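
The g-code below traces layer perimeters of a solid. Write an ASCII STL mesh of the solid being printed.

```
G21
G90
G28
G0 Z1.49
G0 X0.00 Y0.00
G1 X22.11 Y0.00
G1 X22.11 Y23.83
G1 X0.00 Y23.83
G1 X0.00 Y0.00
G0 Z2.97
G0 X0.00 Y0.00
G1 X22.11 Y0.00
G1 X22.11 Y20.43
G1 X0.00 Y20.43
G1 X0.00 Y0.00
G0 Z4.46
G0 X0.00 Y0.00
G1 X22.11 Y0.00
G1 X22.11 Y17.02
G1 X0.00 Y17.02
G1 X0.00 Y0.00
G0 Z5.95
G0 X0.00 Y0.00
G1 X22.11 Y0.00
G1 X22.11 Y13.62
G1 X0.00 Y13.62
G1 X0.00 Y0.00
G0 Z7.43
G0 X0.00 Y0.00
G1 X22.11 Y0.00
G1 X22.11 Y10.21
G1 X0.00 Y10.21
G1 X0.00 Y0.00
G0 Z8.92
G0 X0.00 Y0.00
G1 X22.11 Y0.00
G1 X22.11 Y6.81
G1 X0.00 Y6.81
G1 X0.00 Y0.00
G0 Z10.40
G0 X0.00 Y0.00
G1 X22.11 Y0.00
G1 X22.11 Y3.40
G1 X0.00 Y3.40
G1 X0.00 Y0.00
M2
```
solid part
  facet normal 0.0000 0.0000 -1.0000
    outer loop
      vertex 22.11 27.24 0.00
      vertex 22.11 0.00 0.00
      vertex 0.00 0.00 0.00
    endloop
  endfacet
  facet normal 0.0000 0.0000 -1.0000
    outer loop
      vertex 0.00 27.24 0.00
      vertex 22.11 27.24 0.00
      vertex 0.00 0.00 0.00
    endloop
  endfacet
  facet normal 0.0000 -1.0000 0.0000
    outer loop
      vertex 0.00 0.00 0.00
      vertex 22.11 0.00 0.00
      vertex 22.11 0.00 11.89
    endloop
  endfacet
  facet normal 0.0000 -1.0000 0.0000
    outer loop
      vertex 0.00 0.00 0.00
      vertex 22.11 0.00 11.89
      vertex 0.00 0.00 11.89
    endloop
  endfacet
  facet normal 0.0000 0.4000 0.9165
    outer loop
      vertex 0.00 0.00 11.89
      vertex 22.11 0.00 11.89
      vertex 22.11 27.24 0.00
    endloop
  endfacet
  facet normal 0.0000 0.4000 0.9165
    outer loop
      vertex 0.00 0.00 11.89
      vertex 22.11 27.24 0.00
      vertex 0.00 27.24 0.00
    endloop
  endfacet
  facet normal -1.0000 0.0000 0.0000
    outer loop
      vertex 0.00 0.00 11.89
      vertex 0.00 27.24 0.00
      vertex 0.00 0.00 0.00
    endloop
  endfacet
  facet normal 1.0000 0.0000 0.0000
    outer loop
      vertex 22.11 0.00 0.00
      vertex 22.11 27.24 0.00
      vertex 22.11 0.00 11.89
    endloop
  endfacet
endsolid part

The G0 Z moves step by Δz≈1.49 mm. The G1 loops shrink linearly with z, so the solid tapers from its base footprint up to z≈11.9. Closing with a flat bottom cap and the tapered top and triangulating gives 8 facets — a wedge (ramp): 22.1 × 27.2 mm base, rising to 11.9 mm along the y=0 edge and sloping linearly to z=0 at y=27.2.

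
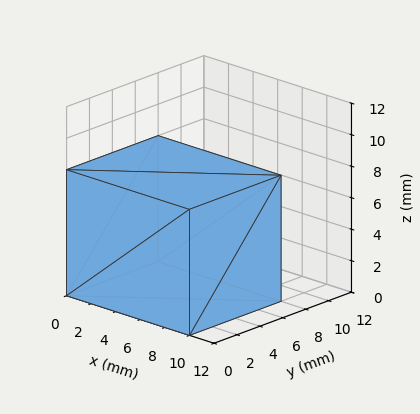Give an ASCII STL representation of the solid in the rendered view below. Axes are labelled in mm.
Reading the render: the shape is a rectangular box, roughly 10 × 8 mm footprint and 8 mm tall (dimensions read to the nearest mm from the axis ticks). For the STL, each face is triangulated and given an outward normal.

solid part
  facet normal 0.0000 0.0000 -1.0000
    outer loop
      vertex 10.0 8.0 0.0
      vertex 10.0 0.0 0.0
      vertex 0.0 0.0 0.0
    endloop
  endfacet
  facet normal 0.0000 0.0000 -1.0000
    outer loop
      vertex 0.0 8.0 0.0
      vertex 10.0 8.0 0.0
      vertex 0.0 0.0 0.0
    endloop
  endfacet
  facet normal 0.0000 0.0000 1.0000
    outer loop
      vertex 0.0 0.0 8.0
      vertex 10.0 0.0 8.0
      vertex 10.0 8.0 8.0
    endloop
  endfacet
  facet normal 0.0000 0.0000 1.0000
    outer loop
      vertex 0.0 0.0 8.0
      vertex 10.0 8.0 8.0
      vertex 0.0 8.0 8.0
    endloop
  endfacet
  facet normal 0.0000 -1.0000 0.0000
    outer loop
      vertex 0.0 0.0 0.0
      vertex 10.0 0.0 0.0
      vertex 10.0 0.0 8.0
    endloop
  endfacet
  facet normal 0.0000 -1.0000 0.0000
    outer loop
      vertex 0.0 0.0 0.0
      vertex 10.0 0.0 8.0
      vertex 0.0 0.0 8.0
    endloop
  endfacet
  facet normal 0.0000 1.0000 0.0000
    outer loop
      vertex 10.0 8.0 8.0
      vertex 10.0 8.0 0.0
      vertex 0.0 8.0 0.0
    endloop
  endfacet
  facet normal 0.0000 1.0000 0.0000
    outer loop
      vertex 0.0 8.0 8.0
      vertex 10.0 8.0 8.0
      vertex 0.0 8.0 0.0
    endloop
  endfacet
  facet normal -1.0000 0.0000 0.0000
    outer loop
      vertex 0.0 8.0 8.0
      vertex 0.0 8.0 0.0
      vertex 0.0 0.0 0.0
    endloop
  endfacet
  facet normal -1.0000 0.0000 0.0000
    outer loop
      vertex 0.0 0.0 8.0
      vertex 0.0 8.0 8.0
      vertex 0.0 0.0 0.0
    endloop
  endfacet
  facet normal 1.0000 0.0000 0.0000
    outer loop
      vertex 10.0 0.0 0.0
      vertex 10.0 8.0 0.0
      vertex 10.0 8.0 8.0
    endloop
  endfacet
  facet normal 1.0000 0.0000 0.0000
    outer loop
      vertex 10.0 0.0 0.0
      vertex 10.0 8.0 8.0
      vertex 10.0 0.0 8.0
    endloop
  endfacet
endsolid part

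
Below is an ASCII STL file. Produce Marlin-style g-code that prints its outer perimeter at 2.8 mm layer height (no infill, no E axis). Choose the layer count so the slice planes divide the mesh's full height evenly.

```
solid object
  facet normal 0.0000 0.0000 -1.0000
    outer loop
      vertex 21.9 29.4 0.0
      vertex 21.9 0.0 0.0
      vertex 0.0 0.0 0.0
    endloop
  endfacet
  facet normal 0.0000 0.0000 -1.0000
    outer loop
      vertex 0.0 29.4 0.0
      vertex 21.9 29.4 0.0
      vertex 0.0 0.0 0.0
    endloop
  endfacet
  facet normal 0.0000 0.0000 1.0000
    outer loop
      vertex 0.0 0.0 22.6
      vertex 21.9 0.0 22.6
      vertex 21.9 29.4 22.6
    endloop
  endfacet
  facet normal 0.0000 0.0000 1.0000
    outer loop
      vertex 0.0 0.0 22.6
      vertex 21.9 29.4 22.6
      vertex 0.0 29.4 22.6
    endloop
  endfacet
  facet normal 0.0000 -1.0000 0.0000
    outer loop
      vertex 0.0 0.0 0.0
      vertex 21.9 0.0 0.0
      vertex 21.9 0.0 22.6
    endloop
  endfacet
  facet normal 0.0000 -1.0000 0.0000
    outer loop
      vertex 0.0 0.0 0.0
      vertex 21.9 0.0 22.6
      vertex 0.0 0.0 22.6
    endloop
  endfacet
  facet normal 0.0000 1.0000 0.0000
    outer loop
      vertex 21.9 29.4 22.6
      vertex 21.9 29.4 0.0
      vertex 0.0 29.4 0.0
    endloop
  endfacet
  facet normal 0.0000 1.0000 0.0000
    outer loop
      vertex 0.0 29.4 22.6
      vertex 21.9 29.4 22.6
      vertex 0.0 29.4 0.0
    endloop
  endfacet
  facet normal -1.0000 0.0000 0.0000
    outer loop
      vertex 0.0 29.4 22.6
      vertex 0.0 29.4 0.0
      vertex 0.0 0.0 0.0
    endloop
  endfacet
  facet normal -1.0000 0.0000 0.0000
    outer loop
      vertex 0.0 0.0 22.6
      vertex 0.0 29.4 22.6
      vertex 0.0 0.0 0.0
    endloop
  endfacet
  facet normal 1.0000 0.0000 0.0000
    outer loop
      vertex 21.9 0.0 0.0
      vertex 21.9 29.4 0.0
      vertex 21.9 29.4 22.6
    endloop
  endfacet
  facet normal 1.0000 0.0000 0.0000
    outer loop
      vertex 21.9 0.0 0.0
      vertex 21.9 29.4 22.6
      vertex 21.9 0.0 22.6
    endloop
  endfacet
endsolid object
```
; perimeter-only toolpath
G21 ; units = mm
G90 ; absolute positioning
G28 ; home
; layer 1
G0 Z2.8
G0 X0.0 Y0.0
G1 X21.9 Y0.0
G1 X21.9 Y29.4
G1 X0.0 Y29.4
G1 X0.0 Y0.0
; layer 2
G0 Z5.7
G0 X0.0 Y0.0
G1 X21.9 Y0.0
G1 X21.9 Y29.4
G1 X0.0 Y29.4
G1 X0.0 Y0.0
; layer 3
G0 Z8.5
G0 X0.0 Y0.0
G1 X21.9 Y0.0
G1 X21.9 Y29.4
G1 X0.0 Y29.4
G1 X0.0 Y0.0
; layer 4
G0 Z11.3
G0 X0.0 Y0.0
G1 X21.9 Y0.0
G1 X21.9 Y29.4
G1 X0.0 Y29.4
G1 X0.0 Y0.0
; layer 5
G0 Z14.1
G0 X0.0 Y0.0
G1 X21.9 Y0.0
G1 X21.9 Y29.4
G1 X0.0 Y29.4
G1 X0.0 Y0.0
; layer 6
G0 Z17.0
G0 X0.0 Y0.0
G1 X21.9 Y0.0
G1 X21.9 Y29.4
G1 X0.0 Y29.4
G1 X0.0 Y0.0
; layer 7
G0 Z19.8
G0 X0.0 Y0.0
G1 X21.9 Y0.0
G1 X21.9 Y29.4
G1 X0.0 Y29.4
G1 X0.0 Y0.0
; layer 8
G0 Z22.6
G0 X0.0 Y0.0
G1 X21.9 Y0.0
G1 X21.9 Y29.4
G1 X0.0 Y29.4
G1 X0.0 Y0.0
M2 ; end

The solid is a rectangular box, roughly 21.9 × 29.4 mm footprint and 22.6 mm tall. Slicing at Δz = 2.8 mm — 8 equal slices spanning the solid's height, so layer i sits at z = i·h/8 — gives 8 non-empty perimeters. Each is a 4-segment closed polygon; G0 lifts to the layer z and rapids to the start vertex, then G1 traces the edges.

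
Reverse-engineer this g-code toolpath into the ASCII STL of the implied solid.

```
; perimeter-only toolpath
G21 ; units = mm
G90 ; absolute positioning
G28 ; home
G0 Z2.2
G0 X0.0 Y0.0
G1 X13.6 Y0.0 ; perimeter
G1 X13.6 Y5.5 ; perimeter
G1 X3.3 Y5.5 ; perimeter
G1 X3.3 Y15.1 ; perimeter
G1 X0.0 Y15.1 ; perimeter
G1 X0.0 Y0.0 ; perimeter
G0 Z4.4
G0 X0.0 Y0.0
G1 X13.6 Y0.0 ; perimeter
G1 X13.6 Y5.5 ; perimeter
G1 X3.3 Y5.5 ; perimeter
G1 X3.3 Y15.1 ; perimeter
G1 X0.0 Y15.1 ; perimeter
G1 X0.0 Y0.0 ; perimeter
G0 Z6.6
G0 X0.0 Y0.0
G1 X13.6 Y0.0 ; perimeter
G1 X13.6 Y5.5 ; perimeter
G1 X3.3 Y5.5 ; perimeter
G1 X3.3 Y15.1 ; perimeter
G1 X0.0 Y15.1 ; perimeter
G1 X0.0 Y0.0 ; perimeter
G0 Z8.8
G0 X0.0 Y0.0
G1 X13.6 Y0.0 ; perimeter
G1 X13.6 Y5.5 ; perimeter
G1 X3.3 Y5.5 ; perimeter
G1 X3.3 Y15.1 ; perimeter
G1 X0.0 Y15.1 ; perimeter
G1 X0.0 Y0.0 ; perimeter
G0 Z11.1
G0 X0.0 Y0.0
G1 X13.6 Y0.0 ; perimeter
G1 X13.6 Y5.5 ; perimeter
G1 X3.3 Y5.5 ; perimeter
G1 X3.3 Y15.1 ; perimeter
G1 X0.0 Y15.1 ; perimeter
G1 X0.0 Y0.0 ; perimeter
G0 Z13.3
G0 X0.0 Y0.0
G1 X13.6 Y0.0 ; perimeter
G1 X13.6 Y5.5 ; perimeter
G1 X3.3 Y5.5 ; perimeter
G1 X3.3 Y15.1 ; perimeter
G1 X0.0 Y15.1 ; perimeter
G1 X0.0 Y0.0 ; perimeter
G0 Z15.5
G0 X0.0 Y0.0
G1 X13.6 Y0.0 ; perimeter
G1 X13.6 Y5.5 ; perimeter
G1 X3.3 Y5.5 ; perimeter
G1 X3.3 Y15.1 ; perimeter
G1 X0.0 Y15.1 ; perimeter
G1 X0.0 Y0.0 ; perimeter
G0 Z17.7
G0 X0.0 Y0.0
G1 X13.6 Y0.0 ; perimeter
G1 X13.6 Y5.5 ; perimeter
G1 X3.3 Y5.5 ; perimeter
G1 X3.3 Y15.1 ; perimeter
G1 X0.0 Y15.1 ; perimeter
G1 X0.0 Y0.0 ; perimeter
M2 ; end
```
solid part
  facet normal 0.0000 0.0000 -1.0000
    outer loop
      vertex 13.6 5.5 0.0
      vertex 13.6 0.0 0.0
      vertex 0.0 0.0 0.0
    endloop
  endfacet
  facet normal 0.0000 0.0000 -1.0000
    outer loop
      vertex 3.3 5.5 0.0
      vertex 13.6 5.5 0.0
      vertex 0.0 0.0 0.0
    endloop
  endfacet
  facet normal 0.0000 0.0000 -1.0000
    outer loop
      vertex 3.3 15.1 0.0
      vertex 3.3 5.5 0.0
      vertex 0.0 0.0 0.0
    endloop
  endfacet
  facet normal 0.0000 0.0000 -1.0000
    outer loop
      vertex 0.0 15.1 0.0
      vertex 3.3 15.1 0.0
      vertex 0.0 0.0 0.0
    endloop
  endfacet
  facet normal 0.0000 0.0000 1.0000
    outer loop
      vertex 0.0 0.0 17.7
      vertex 13.6 0.0 17.7
      vertex 13.6 5.5 17.7
    endloop
  endfacet
  facet normal 0.0000 0.0000 1.0000
    outer loop
      vertex 0.0 0.0 17.7
      vertex 13.6 5.5 17.7
      vertex 3.3 5.5 17.7
    endloop
  endfacet
  facet normal 0.0000 0.0000 1.0000
    outer loop
      vertex 0.0 0.0 17.7
      vertex 3.3 5.5 17.7
      vertex 3.3 15.1 17.7
    endloop
  endfacet
  facet normal 0.0000 0.0000 1.0000
    outer loop
      vertex 0.0 0.0 17.7
      vertex 3.3 15.1 17.7
      vertex 0.0 15.1 17.7
    endloop
  endfacet
  facet normal 0.0000 -1.0000 0.0000
    outer loop
      vertex 0.0 0.0 0.0
      vertex 13.6 0.0 0.0
      vertex 13.6 0.0 17.7
    endloop
  endfacet
  facet normal 0.0000 -1.0000 0.0000
    outer loop
      vertex 0.0 0.0 0.0
      vertex 13.6 0.0 17.7
      vertex 0.0 0.0 17.7
    endloop
  endfacet
  facet normal 1.0000 0.0000 0.0000
    outer loop
      vertex 13.6 0.0 0.0
      vertex 13.6 5.5 0.0
      vertex 13.6 5.5 17.7
    endloop
  endfacet
  facet normal 1.0000 0.0000 0.0000
    outer loop
      vertex 13.6 0.0 0.0
      vertex 13.6 5.5 17.7
      vertex 13.6 0.0 17.7
    endloop
  endfacet
  facet normal 0.0000 1.0000 0.0000
    outer loop
      vertex 13.6 5.5 0.0
      vertex 3.3 5.5 0.0
      vertex 3.3 5.5 17.7
    endloop
  endfacet
  facet normal 0.0000 1.0000 0.0000
    outer loop
      vertex 13.6 5.5 0.0
      vertex 3.3 5.5 17.7
      vertex 13.6 5.5 17.7
    endloop
  endfacet
  facet normal 1.0000 0.0000 0.0000
    outer loop
      vertex 3.3 5.5 0.0
      vertex 3.3 15.1 0.0
      vertex 3.3 15.1 17.7
    endloop
  endfacet
  facet normal 1.0000 0.0000 0.0000
    outer loop
      vertex 3.3 5.5 0.0
      vertex 3.3 15.1 17.7
      vertex 3.3 5.5 17.7
    endloop
  endfacet
  facet normal 0.0000 1.0000 0.0000
    outer loop
      vertex 3.3 15.1 0.0
      vertex 0.0 15.1 0.0
      vertex 0.0 15.1 17.7
    endloop
  endfacet
  facet normal 0.0000 1.0000 0.0000
    outer loop
      vertex 3.3 15.1 0.0
      vertex 0.0 15.1 17.7
      vertex 3.3 15.1 17.7
    endloop
  endfacet
  facet normal -1.0000 0.0000 0.0000
    outer loop
      vertex 0.0 15.1 0.0
      vertex 0.0 0.0 0.0
      vertex 0.0 0.0 17.7
    endloop
  endfacet
  facet normal -1.0000 0.0000 0.0000
    outer loop
      vertex 0.0 15.1 0.0
      vertex 0.0 0.0 17.7
      vertex 0.0 15.1 17.7
    endloop
  endfacet
endsolid part

The G0 Z moves step by Δz≈2.2 mm. Every layer's G1 loop is the same polygon, so the solid is a straight extrusion of it from z=0 to z≈17.7. Closing with flat bottom and top caps and triangulating gives 20 facets — an L-shaped prism: outer 13.6 × 15.1 mm, arm thicknesses ≈ 5.5 mm (horizontal) and 3.3 mm (vertical), extruded 17.7 mm in z.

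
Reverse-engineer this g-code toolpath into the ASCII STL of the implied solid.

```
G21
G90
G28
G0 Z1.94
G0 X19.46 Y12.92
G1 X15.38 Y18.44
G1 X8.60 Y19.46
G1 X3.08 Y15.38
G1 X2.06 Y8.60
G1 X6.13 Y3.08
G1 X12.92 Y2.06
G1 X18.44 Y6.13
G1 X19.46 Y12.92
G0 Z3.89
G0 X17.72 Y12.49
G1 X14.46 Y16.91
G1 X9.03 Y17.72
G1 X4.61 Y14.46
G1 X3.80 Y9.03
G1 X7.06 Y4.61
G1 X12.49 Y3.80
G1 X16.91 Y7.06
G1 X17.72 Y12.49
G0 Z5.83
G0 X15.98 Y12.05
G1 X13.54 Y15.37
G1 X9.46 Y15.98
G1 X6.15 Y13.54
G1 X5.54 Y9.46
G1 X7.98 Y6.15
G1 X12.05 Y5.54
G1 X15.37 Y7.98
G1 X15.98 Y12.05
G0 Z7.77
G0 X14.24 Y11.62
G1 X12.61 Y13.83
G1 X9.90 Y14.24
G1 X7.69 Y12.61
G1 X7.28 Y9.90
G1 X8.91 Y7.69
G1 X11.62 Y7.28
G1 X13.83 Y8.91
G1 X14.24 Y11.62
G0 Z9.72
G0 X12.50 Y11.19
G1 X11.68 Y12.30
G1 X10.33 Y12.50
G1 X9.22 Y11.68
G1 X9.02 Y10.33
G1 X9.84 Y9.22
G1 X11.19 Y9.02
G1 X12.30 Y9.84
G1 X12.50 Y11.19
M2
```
solid part
  facet normal 0.0000 0.0000 -1.0000
    outer loop
      vertex 8.17 21.20 0.00
      vertex 16.31 19.98 0.00
      vertex 21.20 13.35 0.00
    endloop
  endfacet
  facet normal 0.0000 0.0000 -1.0000
    outer loop
      vertex 1.54 16.31 0.00
      vertex 8.17 21.20 0.00
      vertex 21.20 13.35 0.00
    endloop
  endfacet
  facet normal 0.0000 0.0000 -1.0000
    outer loop
      vertex 0.32 8.17 0.00
      vertex 1.54 16.31 0.00
      vertex 21.20 13.35 0.00
    endloop
  endfacet
  facet normal 0.0000 0.0000 -1.0000
    outer loop
      vertex 5.21 1.54 0.00
      vertex 0.32 8.17 0.00
      vertex 21.20 13.35 0.00
    endloop
  endfacet
  facet normal 0.0000 0.0000 -1.0000
    outer loop
      vertex 13.35 0.32 0.00
      vertex 5.21 1.54 0.00
      vertex 21.20 13.35 0.00
    endloop
  endfacet
  facet normal 0.0000 0.0000 -1.0000
    outer loop
      vertex 19.98 5.21 0.00
      vertex 13.35 0.32 0.00
      vertex 21.20 13.35 0.00
    endloop
  endfacet
  facet normal 0.6125 0.4517 0.6487
    outer loop
      vertex 21.20 13.35 0.00
      vertex 16.31 19.98 0.00
      vertex 10.76 10.76 11.66
    endloop
  endfacet
  facet normal 0.1128 0.7526 0.6488
    outer loop
      vertex 16.31 19.98 0.00
      vertex 8.17 21.20 0.00
      vertex 10.76 10.76 11.66
    endloop
  endfacet
  facet normal -0.4517 0.6125 0.6487
    outer loop
      vertex 8.17 21.20 0.00
      vertex 1.54 16.31 0.00
      vertex 10.76 10.76 11.66
    endloop
  endfacet
  facet normal -0.7526 0.1128 0.6488
    outer loop
      vertex 1.54 16.31 0.00
      vertex 0.32 8.17 0.00
      vertex 10.76 10.76 11.66
    endloop
  endfacet
  facet normal -0.6125 -0.4517 0.6487
    outer loop
      vertex 0.32 8.17 0.00
      vertex 5.21 1.54 0.00
      vertex 10.76 10.76 11.66
    endloop
  endfacet
  facet normal -0.1128 -0.7526 0.6488
    outer loop
      vertex 5.21 1.54 0.00
      vertex 13.35 0.32 0.00
      vertex 10.76 10.76 11.66
    endloop
  endfacet
  facet normal 0.4517 -0.6125 0.6487
    outer loop
      vertex 13.35 0.32 0.00
      vertex 19.98 5.21 0.00
      vertex 10.76 10.76 11.66
    endloop
  endfacet
  facet normal 0.7526 -0.1128 0.6488
    outer loop
      vertex 19.98 5.21 0.00
      vertex 21.20 13.35 0.00
      vertex 10.76 10.76 11.66
    endloop
  endfacet
endsolid part

The G0 Z moves step by Δz≈1.94 mm. The G1 loops shrink linearly with z, so the solid tapers from its base footprint up to z≈11.7. Closing with a flat bottom cap and the tapered top and triangulating gives 14 facets — a regular 8-sided pyramid, base circumscribed radius ≈ 10.8 mm, apex at z ≈ 11.7 mm.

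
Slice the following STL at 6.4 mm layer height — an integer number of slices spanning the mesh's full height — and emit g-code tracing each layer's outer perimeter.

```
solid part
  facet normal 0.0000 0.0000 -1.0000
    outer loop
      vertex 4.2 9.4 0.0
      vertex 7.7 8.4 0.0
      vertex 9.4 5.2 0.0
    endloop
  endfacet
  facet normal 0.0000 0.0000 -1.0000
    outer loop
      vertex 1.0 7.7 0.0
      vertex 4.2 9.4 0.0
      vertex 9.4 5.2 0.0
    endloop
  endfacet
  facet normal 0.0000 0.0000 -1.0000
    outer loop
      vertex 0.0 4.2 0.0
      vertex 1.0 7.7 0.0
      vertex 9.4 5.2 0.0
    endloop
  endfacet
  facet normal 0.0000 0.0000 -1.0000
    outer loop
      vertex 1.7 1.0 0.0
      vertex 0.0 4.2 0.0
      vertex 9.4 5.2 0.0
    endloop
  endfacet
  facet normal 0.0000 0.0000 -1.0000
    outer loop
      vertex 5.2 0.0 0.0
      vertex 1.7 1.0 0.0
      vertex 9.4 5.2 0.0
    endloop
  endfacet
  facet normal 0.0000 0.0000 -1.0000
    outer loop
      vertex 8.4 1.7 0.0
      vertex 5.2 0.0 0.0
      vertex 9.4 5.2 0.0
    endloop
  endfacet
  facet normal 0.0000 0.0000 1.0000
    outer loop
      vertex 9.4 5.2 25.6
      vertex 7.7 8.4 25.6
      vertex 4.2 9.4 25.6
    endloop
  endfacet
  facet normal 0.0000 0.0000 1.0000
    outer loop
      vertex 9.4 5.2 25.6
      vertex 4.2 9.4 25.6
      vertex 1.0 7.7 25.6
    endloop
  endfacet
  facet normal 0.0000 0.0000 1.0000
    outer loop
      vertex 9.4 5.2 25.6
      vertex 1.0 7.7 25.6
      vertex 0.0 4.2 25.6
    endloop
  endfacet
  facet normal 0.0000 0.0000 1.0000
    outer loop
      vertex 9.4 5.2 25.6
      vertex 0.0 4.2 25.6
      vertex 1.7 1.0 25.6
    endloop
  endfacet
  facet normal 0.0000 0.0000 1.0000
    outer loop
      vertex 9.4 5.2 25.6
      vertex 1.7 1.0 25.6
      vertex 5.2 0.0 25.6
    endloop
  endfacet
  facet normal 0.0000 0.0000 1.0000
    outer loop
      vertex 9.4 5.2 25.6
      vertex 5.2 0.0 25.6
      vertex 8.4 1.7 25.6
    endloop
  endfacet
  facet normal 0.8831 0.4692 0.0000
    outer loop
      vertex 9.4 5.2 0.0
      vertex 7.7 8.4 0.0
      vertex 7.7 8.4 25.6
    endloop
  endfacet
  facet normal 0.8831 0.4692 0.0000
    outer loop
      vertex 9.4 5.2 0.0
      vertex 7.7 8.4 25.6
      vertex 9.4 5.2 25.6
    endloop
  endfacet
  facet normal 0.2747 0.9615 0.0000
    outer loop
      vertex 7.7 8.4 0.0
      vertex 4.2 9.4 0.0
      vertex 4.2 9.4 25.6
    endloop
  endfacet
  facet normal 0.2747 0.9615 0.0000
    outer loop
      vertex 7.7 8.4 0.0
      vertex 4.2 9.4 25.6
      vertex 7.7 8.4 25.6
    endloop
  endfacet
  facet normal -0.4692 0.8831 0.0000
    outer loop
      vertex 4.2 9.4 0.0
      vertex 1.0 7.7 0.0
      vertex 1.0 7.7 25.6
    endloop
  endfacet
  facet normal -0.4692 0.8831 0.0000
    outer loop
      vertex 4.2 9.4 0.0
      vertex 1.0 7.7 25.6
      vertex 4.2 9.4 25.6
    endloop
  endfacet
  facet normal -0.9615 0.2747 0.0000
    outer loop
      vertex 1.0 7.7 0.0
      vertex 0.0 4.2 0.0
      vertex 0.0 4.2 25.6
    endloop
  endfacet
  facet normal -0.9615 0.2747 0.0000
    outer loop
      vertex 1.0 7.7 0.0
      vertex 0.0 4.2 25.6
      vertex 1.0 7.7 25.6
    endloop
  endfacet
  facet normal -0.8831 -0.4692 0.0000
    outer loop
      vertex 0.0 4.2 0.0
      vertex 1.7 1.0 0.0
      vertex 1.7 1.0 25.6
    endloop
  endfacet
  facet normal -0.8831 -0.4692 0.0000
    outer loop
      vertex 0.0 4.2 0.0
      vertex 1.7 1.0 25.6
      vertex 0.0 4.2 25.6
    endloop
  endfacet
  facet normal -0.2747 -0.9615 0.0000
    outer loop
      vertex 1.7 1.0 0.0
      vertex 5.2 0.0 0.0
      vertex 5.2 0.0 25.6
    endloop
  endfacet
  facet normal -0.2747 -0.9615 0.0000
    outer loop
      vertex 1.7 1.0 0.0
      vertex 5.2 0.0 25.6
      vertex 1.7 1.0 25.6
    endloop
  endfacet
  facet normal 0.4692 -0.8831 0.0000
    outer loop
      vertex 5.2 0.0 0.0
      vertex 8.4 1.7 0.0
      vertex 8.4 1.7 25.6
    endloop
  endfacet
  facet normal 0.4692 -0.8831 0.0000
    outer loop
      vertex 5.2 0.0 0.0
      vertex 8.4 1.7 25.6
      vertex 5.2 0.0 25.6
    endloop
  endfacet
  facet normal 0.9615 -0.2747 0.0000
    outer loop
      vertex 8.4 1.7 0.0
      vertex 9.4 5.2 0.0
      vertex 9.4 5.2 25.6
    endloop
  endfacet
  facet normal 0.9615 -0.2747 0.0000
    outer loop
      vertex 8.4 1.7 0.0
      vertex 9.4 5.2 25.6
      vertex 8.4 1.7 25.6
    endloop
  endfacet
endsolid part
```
; perimeter-only toolpath
G21 ; units = mm
G90 ; absolute positioning
G28 ; home
; layer 1
G0 Z6.4
G0 X9.4 Y5.2
G1 X7.7 Y8.4
G1 X4.2 Y9.4
G1 X1.0 Y7.7
G1 X0.0 Y4.2
G1 X1.7 Y1.0
G1 X5.2 Y0.0
G1 X8.4 Y1.7
G1 X9.4 Y5.2
; layer 2
G0 Z12.8
G0 X9.4 Y5.2
G1 X7.7 Y8.4
G1 X4.2 Y9.4
G1 X1.0 Y7.7
G1 X0.0 Y4.2
G1 X1.7 Y1.0
G1 X5.2 Y0.0
G1 X8.4 Y1.7
G1 X9.4 Y5.2
; layer 3
G0 Z19.2
G0 X9.4 Y5.2
G1 X7.7 Y8.4
G1 X4.2 Y9.4
G1 X1.0 Y7.7
G1 X0.0 Y4.2
G1 X1.7 Y1.0
G1 X5.2 Y0.0
G1 X8.4 Y1.7
G1 X9.4 Y5.2
; layer 4
G0 Z25.6
G0 X9.4 Y5.2
G1 X7.7 Y8.4
G1 X4.2 Y9.4
G1 X1.0 Y7.7
G1 X0.0 Y4.2
G1 X1.7 Y1.0
G1 X5.2 Y0.0
G1 X8.4 Y1.7
G1 X9.4 Y5.2
M2 ; end

The solid is a regular 8-sided prism (a cylinder approximated with 8 flat sides), circumscribed radius ≈ 4.7 mm, height ≈ 25.6 mm. Slicing at Δz = 6.4 mm — 4 equal slices spanning the solid's height, so layer i sits at z = i·h/4 — gives 4 non-empty perimeters. Each is a 8-segment closed polygon; G0 lifts to the layer z and rapids to the start vertex, then G1 traces the edges.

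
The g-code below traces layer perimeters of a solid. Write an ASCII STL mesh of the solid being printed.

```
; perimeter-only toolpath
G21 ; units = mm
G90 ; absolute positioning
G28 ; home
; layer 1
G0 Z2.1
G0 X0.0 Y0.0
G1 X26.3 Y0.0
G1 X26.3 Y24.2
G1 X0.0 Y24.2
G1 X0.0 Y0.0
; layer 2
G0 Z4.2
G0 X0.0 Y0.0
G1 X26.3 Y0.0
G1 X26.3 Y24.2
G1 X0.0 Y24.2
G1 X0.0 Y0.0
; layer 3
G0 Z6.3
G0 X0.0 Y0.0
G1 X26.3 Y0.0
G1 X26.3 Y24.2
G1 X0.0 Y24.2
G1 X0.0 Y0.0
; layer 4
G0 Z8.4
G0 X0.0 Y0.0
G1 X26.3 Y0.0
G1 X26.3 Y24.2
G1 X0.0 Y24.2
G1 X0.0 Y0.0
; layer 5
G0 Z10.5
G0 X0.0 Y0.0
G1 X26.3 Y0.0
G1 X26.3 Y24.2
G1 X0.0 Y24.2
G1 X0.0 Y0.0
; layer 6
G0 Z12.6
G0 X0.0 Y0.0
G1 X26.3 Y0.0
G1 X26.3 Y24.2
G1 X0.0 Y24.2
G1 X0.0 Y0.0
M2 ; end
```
solid part
  facet normal 0.0000 0.0000 -1.0000
    outer loop
      vertex 26.3 24.2 0.0
      vertex 26.3 0.0 0.0
      vertex 0.0 0.0 0.0
    endloop
  endfacet
  facet normal 0.0000 0.0000 -1.0000
    outer loop
      vertex 0.0 24.2 0.0
      vertex 26.3 24.2 0.0
      vertex 0.0 0.0 0.0
    endloop
  endfacet
  facet normal 0.0000 0.0000 1.0000
    outer loop
      vertex 0.0 0.0 12.6
      vertex 26.3 0.0 12.6
      vertex 26.3 24.2 12.6
    endloop
  endfacet
  facet normal 0.0000 0.0000 1.0000
    outer loop
      vertex 0.0 0.0 12.6
      vertex 26.3 24.2 12.6
      vertex 0.0 24.2 12.6
    endloop
  endfacet
  facet normal 0.0000 -1.0000 0.0000
    outer loop
      vertex 0.0 0.0 0.0
      vertex 26.3 0.0 0.0
      vertex 26.3 0.0 12.6
    endloop
  endfacet
  facet normal 0.0000 -1.0000 0.0000
    outer loop
      vertex 0.0 0.0 0.0
      vertex 26.3 0.0 12.6
      vertex 0.0 0.0 12.6
    endloop
  endfacet
  facet normal 0.0000 1.0000 0.0000
    outer loop
      vertex 26.3 24.2 12.6
      vertex 26.3 24.2 0.0
      vertex 0.0 24.2 0.0
    endloop
  endfacet
  facet normal 0.0000 1.0000 0.0000
    outer loop
      vertex 0.0 24.2 12.6
      vertex 26.3 24.2 12.6
      vertex 0.0 24.2 0.0
    endloop
  endfacet
  facet normal -1.0000 0.0000 0.0000
    outer loop
      vertex 0.0 24.2 12.6
      vertex 0.0 24.2 0.0
      vertex 0.0 0.0 0.0
    endloop
  endfacet
  facet normal -1.0000 0.0000 0.0000
    outer loop
      vertex 0.0 0.0 12.6
      vertex 0.0 24.2 12.6
      vertex 0.0 0.0 0.0
    endloop
  endfacet
  facet normal 1.0000 0.0000 0.0000
    outer loop
      vertex 26.3 0.0 0.0
      vertex 26.3 24.2 0.0
      vertex 26.3 24.2 12.6
    endloop
  endfacet
  facet normal 1.0000 0.0000 0.0000
    outer loop
      vertex 26.3 0.0 0.0
      vertex 26.3 24.2 12.6
      vertex 26.3 0.0 12.6
    endloop
  endfacet
endsolid part

The G0 Z moves step by Δz≈2.1 mm. Every layer's G1 loop is the same polygon, so the solid is a straight extrusion of it from z=0 to z≈12.6. Closing with flat bottom and top caps and triangulating gives 12 facets — a rectangular box, roughly 26.3 × 24.2 mm footprint and 12.6 mm tall.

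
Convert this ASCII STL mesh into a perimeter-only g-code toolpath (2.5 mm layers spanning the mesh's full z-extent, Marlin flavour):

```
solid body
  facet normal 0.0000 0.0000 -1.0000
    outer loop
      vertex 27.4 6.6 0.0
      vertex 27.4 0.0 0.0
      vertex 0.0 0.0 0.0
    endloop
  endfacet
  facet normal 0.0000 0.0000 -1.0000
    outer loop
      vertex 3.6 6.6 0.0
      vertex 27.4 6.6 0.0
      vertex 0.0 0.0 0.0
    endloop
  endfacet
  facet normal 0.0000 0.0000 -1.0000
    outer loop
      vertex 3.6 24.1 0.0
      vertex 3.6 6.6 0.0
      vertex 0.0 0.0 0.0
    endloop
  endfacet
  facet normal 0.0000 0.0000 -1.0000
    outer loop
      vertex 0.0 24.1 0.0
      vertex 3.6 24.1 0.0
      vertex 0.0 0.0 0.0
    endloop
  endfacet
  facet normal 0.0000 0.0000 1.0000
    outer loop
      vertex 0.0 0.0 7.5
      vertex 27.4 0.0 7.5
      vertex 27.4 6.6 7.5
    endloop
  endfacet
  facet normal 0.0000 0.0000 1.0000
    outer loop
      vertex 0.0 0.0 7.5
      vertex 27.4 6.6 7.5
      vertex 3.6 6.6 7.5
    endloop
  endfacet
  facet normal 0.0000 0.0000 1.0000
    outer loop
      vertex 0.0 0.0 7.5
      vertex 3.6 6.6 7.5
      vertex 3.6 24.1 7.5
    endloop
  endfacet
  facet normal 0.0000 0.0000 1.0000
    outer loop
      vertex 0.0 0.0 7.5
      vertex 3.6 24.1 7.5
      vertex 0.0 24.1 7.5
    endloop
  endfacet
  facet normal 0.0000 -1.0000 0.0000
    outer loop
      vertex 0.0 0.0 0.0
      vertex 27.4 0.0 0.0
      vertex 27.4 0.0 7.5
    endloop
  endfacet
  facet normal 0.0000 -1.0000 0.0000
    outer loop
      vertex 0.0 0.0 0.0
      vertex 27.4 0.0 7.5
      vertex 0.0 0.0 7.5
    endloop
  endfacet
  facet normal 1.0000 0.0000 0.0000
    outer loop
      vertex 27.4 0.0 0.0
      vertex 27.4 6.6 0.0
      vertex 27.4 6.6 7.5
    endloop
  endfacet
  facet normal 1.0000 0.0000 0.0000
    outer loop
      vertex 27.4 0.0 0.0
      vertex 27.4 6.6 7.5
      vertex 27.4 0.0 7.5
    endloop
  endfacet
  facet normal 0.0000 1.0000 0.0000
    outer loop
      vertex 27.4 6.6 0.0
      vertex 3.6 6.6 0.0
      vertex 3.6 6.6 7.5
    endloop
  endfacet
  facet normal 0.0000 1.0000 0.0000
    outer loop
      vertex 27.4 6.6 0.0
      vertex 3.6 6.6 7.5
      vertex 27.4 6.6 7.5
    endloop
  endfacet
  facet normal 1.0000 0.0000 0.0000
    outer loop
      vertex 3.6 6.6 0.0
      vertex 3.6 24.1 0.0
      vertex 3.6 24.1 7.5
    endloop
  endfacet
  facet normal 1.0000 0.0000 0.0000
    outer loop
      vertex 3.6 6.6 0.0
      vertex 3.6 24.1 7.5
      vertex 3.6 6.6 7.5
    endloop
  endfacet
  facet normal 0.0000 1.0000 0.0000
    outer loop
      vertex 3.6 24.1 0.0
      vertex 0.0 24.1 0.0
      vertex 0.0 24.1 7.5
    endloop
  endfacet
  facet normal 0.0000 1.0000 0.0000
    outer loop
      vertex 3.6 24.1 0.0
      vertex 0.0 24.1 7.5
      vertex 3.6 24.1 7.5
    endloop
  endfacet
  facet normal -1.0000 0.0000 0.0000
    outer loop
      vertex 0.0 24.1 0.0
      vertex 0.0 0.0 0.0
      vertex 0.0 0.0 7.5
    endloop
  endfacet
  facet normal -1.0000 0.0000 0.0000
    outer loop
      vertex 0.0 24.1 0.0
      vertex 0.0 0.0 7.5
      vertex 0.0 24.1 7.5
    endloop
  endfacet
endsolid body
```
; perimeter-only toolpath
G21 ; units = mm
G90 ; absolute positioning
G28 ; home
; layer 1
G0 Z2.5
G0 X0.0 Y0.0
G1 X27.4 Y0.0
G1 X27.4 Y6.6
G1 X3.6 Y6.6
G1 X3.6 Y24.1
G1 X0.0 Y24.1
G1 X0.0 Y0.0
; layer 2
G0 Z5.0
G0 X0.0 Y0.0
G1 X27.4 Y0.0
G1 X27.4 Y6.6
G1 X3.6 Y6.6
G1 X3.6 Y24.1
G1 X0.0 Y24.1
G1 X0.0 Y0.0
; layer 3
G0 Z7.5
G0 X0.0 Y0.0
G1 X27.4 Y0.0
G1 X27.4 Y6.6
G1 X3.6 Y6.6
G1 X3.6 Y24.1
G1 X0.0 Y24.1
G1 X0.0 Y0.0
M2 ; end

The solid is an L-shaped prism: outer 27.4 × 24.1 mm, arm thicknesses ≈ 6.6 mm (horizontal) and 3.6 mm (vertical), extruded 7.5 mm in z. Slicing at Δz = 2.5 mm — 3 equal slices spanning the solid's height, so layer i sits at z = i·h/3 — gives 3 non-empty perimeters. Each is a 6-segment closed polygon; G0 lifts to the layer z and rapids to the start vertex, then G1 traces the edges.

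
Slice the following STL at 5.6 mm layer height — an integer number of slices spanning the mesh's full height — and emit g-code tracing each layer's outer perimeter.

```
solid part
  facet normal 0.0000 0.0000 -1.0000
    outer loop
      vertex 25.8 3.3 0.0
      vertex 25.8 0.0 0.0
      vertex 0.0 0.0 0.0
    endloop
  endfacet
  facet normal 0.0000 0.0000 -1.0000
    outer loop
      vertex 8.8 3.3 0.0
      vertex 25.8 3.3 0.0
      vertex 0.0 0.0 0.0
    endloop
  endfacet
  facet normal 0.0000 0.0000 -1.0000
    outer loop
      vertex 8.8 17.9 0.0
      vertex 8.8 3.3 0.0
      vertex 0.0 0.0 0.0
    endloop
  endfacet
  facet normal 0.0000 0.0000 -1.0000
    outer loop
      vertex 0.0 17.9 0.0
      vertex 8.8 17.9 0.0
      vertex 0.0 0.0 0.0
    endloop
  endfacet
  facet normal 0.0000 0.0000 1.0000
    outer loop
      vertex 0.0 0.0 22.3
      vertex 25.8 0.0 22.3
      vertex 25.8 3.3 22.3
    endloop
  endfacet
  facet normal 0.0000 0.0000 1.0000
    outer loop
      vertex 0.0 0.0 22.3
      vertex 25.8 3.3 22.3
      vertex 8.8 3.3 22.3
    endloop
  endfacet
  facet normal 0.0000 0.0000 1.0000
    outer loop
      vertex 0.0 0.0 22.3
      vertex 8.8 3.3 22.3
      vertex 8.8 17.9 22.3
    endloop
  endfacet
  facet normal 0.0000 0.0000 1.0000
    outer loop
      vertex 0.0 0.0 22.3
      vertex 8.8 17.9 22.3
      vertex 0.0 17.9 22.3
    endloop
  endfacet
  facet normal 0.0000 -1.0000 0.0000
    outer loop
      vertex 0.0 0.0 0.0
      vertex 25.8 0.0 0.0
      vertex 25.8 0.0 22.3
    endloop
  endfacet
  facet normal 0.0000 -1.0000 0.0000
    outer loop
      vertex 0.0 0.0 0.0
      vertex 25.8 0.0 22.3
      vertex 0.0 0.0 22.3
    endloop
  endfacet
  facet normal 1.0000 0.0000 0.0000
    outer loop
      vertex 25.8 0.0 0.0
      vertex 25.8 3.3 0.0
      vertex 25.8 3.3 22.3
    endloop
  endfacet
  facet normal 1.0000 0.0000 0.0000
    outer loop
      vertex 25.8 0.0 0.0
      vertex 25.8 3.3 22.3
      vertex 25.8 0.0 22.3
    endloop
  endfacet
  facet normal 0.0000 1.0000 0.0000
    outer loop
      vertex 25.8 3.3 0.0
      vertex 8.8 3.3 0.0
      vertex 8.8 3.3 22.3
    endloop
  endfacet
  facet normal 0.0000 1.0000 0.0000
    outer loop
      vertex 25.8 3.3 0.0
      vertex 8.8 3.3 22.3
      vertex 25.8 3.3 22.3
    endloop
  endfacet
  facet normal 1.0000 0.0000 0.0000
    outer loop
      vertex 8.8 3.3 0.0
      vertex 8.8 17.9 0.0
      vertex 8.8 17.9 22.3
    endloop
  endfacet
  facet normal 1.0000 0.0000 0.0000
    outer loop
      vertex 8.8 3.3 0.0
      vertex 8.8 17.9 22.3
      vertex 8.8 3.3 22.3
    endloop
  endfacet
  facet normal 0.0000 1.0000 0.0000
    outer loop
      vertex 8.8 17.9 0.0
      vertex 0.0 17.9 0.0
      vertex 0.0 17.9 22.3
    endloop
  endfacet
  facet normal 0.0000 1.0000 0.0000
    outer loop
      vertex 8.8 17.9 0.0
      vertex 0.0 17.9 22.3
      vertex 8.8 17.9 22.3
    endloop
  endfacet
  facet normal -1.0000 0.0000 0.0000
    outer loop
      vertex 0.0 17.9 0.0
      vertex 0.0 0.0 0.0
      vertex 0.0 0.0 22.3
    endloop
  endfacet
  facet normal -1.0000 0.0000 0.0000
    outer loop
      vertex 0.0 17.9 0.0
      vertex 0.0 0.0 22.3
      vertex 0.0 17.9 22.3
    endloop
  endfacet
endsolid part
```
; perimeter-only toolpath
G21 ; units = mm
G90 ; absolute positioning
G28 ; home
; layer 1
G0 Z5.6
G0 X0.0 Y0.0
G1 X25.8 Y0.0
G1 X25.8 Y3.3
G1 X8.8 Y3.3
G1 X8.8 Y17.9
G1 X0.0 Y17.9
G1 X0.0 Y0.0
; layer 2
G0 Z11.2
G0 X0.0 Y0.0
G1 X25.8 Y0.0
G1 X25.8 Y3.3
G1 X8.8 Y3.3
G1 X8.8 Y17.9
G1 X0.0 Y17.9
G1 X0.0 Y0.0
; layer 3
G0 Z16.7
G0 X0.0 Y0.0
G1 X25.8 Y0.0
G1 X25.8 Y3.3
G1 X8.8 Y3.3
G1 X8.8 Y17.9
G1 X0.0 Y17.9
G1 X0.0 Y0.0
; layer 4
G0 Z22.3
G0 X0.0 Y0.0
G1 X25.8 Y0.0
G1 X25.8 Y3.3
G1 X8.8 Y3.3
G1 X8.8 Y17.9
G1 X0.0 Y17.9
G1 X0.0 Y0.0
M2 ; end

The solid is an L-shaped prism: outer 25.8 × 17.9 mm, arm thicknesses ≈ 3.3 mm (horizontal) and 8.8 mm (vertical), extruded 22.3 mm in z. Slicing at Δz = 5.6 mm — 4 equal slices spanning the solid's height, so layer i sits at z = i·h/4 — gives 4 non-empty perimeters. Each is a 6-segment closed polygon; G0 lifts to the layer z and rapids to the start vertex, then G1 traces the edges.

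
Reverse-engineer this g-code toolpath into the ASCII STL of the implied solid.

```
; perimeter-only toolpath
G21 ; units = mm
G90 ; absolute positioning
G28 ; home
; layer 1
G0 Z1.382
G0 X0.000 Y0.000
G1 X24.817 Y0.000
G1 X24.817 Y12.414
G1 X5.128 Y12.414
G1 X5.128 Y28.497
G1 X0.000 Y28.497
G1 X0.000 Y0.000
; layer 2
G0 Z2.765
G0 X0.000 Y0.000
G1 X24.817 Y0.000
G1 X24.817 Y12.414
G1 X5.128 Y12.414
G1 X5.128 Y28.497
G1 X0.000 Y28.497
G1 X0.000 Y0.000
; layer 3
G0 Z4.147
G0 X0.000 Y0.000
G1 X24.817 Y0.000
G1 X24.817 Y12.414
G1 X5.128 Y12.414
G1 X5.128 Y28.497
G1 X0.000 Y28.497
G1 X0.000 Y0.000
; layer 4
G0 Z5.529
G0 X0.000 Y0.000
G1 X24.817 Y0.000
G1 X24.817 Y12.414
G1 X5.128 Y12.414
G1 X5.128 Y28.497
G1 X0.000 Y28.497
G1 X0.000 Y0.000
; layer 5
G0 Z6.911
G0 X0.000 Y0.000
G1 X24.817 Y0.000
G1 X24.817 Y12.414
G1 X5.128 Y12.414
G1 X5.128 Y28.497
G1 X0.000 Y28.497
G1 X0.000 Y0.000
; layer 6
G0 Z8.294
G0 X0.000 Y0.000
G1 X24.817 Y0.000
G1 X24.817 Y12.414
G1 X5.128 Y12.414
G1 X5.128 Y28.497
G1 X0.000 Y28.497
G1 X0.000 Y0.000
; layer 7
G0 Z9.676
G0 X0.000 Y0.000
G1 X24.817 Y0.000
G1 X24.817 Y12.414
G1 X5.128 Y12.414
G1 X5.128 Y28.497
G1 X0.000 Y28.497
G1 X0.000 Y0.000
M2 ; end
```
solid part
  facet normal 0.0000 0.0000 -1.0000
    outer loop
      vertex 24.817 12.414 0.000
      vertex 24.817 0.000 0.000
      vertex 0.000 0.000 0.000
    endloop
  endfacet
  facet normal 0.0000 0.0000 -1.0000
    outer loop
      vertex 5.128 12.414 0.000
      vertex 24.817 12.414 0.000
      vertex 0.000 0.000 0.000
    endloop
  endfacet
  facet normal 0.0000 0.0000 -1.0000
    outer loop
      vertex 5.128 28.497 0.000
      vertex 5.128 12.414 0.000
      vertex 0.000 0.000 0.000
    endloop
  endfacet
  facet normal 0.0000 0.0000 -1.0000
    outer loop
      vertex 0.000 28.497 0.000
      vertex 5.128 28.497 0.000
      vertex 0.000 0.000 0.000
    endloop
  endfacet
  facet normal 0.0000 0.0000 1.0000
    outer loop
      vertex 0.000 0.000 9.676
      vertex 24.817 0.000 9.676
      vertex 24.817 12.414 9.676
    endloop
  endfacet
  facet normal 0.0000 0.0000 1.0000
    outer loop
      vertex 0.000 0.000 9.676
      vertex 24.817 12.414 9.676
      vertex 5.128 12.414 9.676
    endloop
  endfacet
  facet normal 0.0000 0.0000 1.0000
    outer loop
      vertex 0.000 0.000 9.676
      vertex 5.128 12.414 9.676
      vertex 5.128 28.497 9.676
    endloop
  endfacet
  facet normal 0.0000 0.0000 1.0000
    outer loop
      vertex 0.000 0.000 9.676
      vertex 5.128 28.497 9.676
      vertex 0.000 28.497 9.676
    endloop
  endfacet
  facet normal 0.0000 -1.0000 0.0000
    outer loop
      vertex 0.000 0.000 0.000
      vertex 24.817 0.000 0.000
      vertex 24.817 0.000 9.676
    endloop
  endfacet
  facet normal 0.0000 -1.0000 0.0000
    outer loop
      vertex 0.000 0.000 0.000
      vertex 24.817 0.000 9.676
      vertex 0.000 0.000 9.676
    endloop
  endfacet
  facet normal 1.0000 0.0000 0.0000
    outer loop
      vertex 24.817 0.000 0.000
      vertex 24.817 12.414 0.000
      vertex 24.817 12.414 9.676
    endloop
  endfacet
  facet normal 1.0000 0.0000 0.0000
    outer loop
      vertex 24.817 0.000 0.000
      vertex 24.817 12.414 9.676
      vertex 24.817 0.000 9.676
    endloop
  endfacet
  facet normal 0.0000 1.0000 0.0000
    outer loop
      vertex 24.817 12.414 0.000
      vertex 5.128 12.414 0.000
      vertex 5.128 12.414 9.676
    endloop
  endfacet
  facet normal 0.0000 1.0000 0.0000
    outer loop
      vertex 24.817 12.414 0.000
      vertex 5.128 12.414 9.676
      vertex 24.817 12.414 9.676
    endloop
  endfacet
  facet normal 1.0000 0.0000 0.0000
    outer loop
      vertex 5.128 12.414 0.000
      vertex 5.128 28.497 0.000
      vertex 5.128 28.497 9.676
    endloop
  endfacet
  facet normal 1.0000 0.0000 0.0000
    outer loop
      vertex 5.128 12.414 0.000
      vertex 5.128 28.497 9.676
      vertex 5.128 12.414 9.676
    endloop
  endfacet
  facet normal 0.0000 1.0000 0.0000
    outer loop
      vertex 5.128 28.497 0.000
      vertex 0.000 28.497 0.000
      vertex 0.000 28.497 9.676
    endloop
  endfacet
  facet normal 0.0000 1.0000 0.0000
    outer loop
      vertex 5.128 28.497 0.000
      vertex 0.000 28.497 9.676
      vertex 5.128 28.497 9.676
    endloop
  endfacet
  facet normal -1.0000 0.0000 0.0000
    outer loop
      vertex 0.000 28.497 0.000
      vertex 0.000 0.000 0.000
      vertex 0.000 0.000 9.676
    endloop
  endfacet
  facet normal -1.0000 0.0000 0.0000
    outer loop
      vertex 0.000 28.497 0.000
      vertex 0.000 0.000 9.676
      vertex 0.000 28.497 9.676
    endloop
  endfacet
endsolid part

The G0 Z moves step by Δz≈1.382 mm. Every layer's G1 loop is the same polygon, so the solid is a straight extrusion of it from z=0 to z≈9.68. Closing with flat bottom and top caps and triangulating gives 20 facets — an L-shaped prism: outer 24.8 × 28.5 mm, arm thicknesses ≈ 12.4 mm (horizontal) and 5.13 mm (vertical), extruded 9.68 mm in z.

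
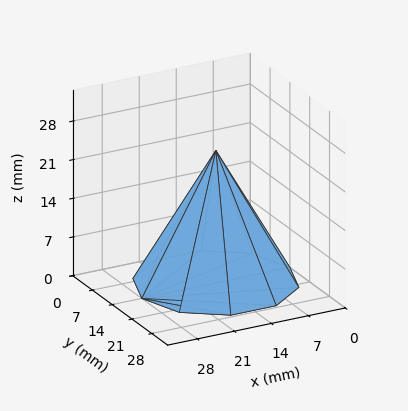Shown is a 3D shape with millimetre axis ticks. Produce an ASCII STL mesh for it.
Reading the render: the shape is a regular 10-sided pyramid, base circumscribed radius ≈ 14 mm, apex at z ≈ 24 mm (dimensions read to the nearest mm from the axis ticks). For the STL, each face is triangulated and given an outward normal.

solid part
  facet normal 0.0000 0.0000 -1.0000
    outer loop
      vertex 18.3 27.3 0.0
      vertex 25.3 22.2 0.0
      vertex 28.0 14.0 0.0
    endloop
  endfacet
  facet normal 0.0000 0.0000 -1.0000
    outer loop
      vertex 9.7 27.3 0.0
      vertex 18.3 27.3 0.0
      vertex 28.0 14.0 0.0
    endloop
  endfacet
  facet normal 0.0000 0.0000 -1.0000
    outer loop
      vertex 2.7 22.2 0.0
      vertex 9.7 27.3 0.0
      vertex 28.0 14.0 0.0
    endloop
  endfacet
  facet normal 0.0000 0.0000 -1.0000
    outer loop
      vertex 0.0 14.0 0.0
      vertex 2.7 22.2 0.0
      vertex 28.0 14.0 0.0
    endloop
  endfacet
  facet normal 0.0000 0.0000 -1.0000
    outer loop
      vertex 2.7 5.8 0.0
      vertex 0.0 14.0 0.0
      vertex 28.0 14.0 0.0
    endloop
  endfacet
  facet normal 0.0000 0.0000 -1.0000
    outer loop
      vertex 9.7 0.7 0.0
      vertex 2.7 5.8 0.0
      vertex 28.0 14.0 0.0
    endloop
  endfacet
  facet normal 0.0000 0.0000 -1.0000
    outer loop
      vertex 18.3 0.7 0.0
      vertex 9.7 0.7 0.0
      vertex 28.0 14.0 0.0
    endloop
  endfacet
  facet normal 0.0000 0.0000 -1.0000
    outer loop
      vertex 25.3 5.8 0.0
      vertex 18.3 0.7 0.0
      vertex 28.0 14.0 0.0
    endloop
  endfacet
  facet normal 0.8308 0.2736 0.4847
    outer loop
      vertex 28.0 14.0 0.0
      vertex 25.3 22.2 0.0
      vertex 14.0 14.0 24.0
    endloop
  endfacet
  facet normal 0.5152 0.7072 0.4842
    outer loop
      vertex 25.3 22.2 0.0
      vertex 18.3 27.3 0.0
      vertex 14.0 14.0 24.0
    endloop
  endfacet
  facet normal 0.0000 0.8747 0.4847
    outer loop
      vertex 18.3 27.3 0.0
      vertex 9.7 27.3 0.0
      vertex 14.0 14.0 24.0
    endloop
  endfacet
  facet normal -0.5152 0.7072 0.4842
    outer loop
      vertex 9.7 27.3 0.0
      vertex 2.7 22.2 0.0
      vertex 14.0 14.0 24.0
    endloop
  endfacet
  facet normal -0.8308 0.2736 0.4847
    outer loop
      vertex 2.7 22.2 0.0
      vertex 0.0 14.0 0.0
      vertex 14.0 14.0 24.0
    endloop
  endfacet
  facet normal -0.8308 -0.2736 0.4847
    outer loop
      vertex 0.0 14.0 0.0
      vertex 2.7 5.8 0.0
      vertex 14.0 14.0 24.0
    endloop
  endfacet
  facet normal -0.5152 -0.7072 0.4842
    outer loop
      vertex 2.7 5.8 0.0
      vertex 9.7 0.7 0.0
      vertex 14.0 14.0 24.0
    endloop
  endfacet
  facet normal 0.0000 -0.8747 0.4847
    outer loop
      vertex 9.7 0.7 0.0
      vertex 18.3 0.7 0.0
      vertex 14.0 14.0 24.0
    endloop
  endfacet
  facet normal 0.5152 -0.7072 0.4842
    outer loop
      vertex 18.3 0.7 0.0
      vertex 25.3 5.8 0.0
      vertex 14.0 14.0 24.0
    endloop
  endfacet
  facet normal 0.8308 -0.2736 0.4847
    outer loop
      vertex 25.3 5.8 0.0
      vertex 28.0 14.0 0.0
      vertex 14.0 14.0 24.0
    endloop
  endfacet
endsolid part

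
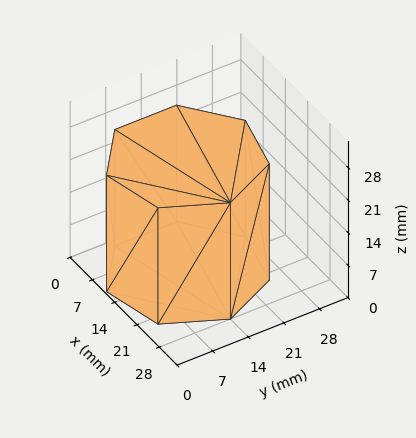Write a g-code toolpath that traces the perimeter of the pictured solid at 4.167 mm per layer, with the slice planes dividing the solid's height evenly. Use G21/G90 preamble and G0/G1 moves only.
Reading the render: the shape is a regular 7-sided prism (a cylinder approximated with 7 flat sides), circumscribed radius ≈ 14 mm, height ≈ 25 mm (dimensions read to the nearest mm from the axis ticks). For the g-code, the solid's height is divided into equal slices at the stated Δz and each level perimeter traced with G1 moves after a G0 lift.

; perimeter-only toolpath
G21 ; units = mm
G90 ; absolute positioning
G28 ; home
; layer 1
G0 Z4.167
G0 X28.000 Y14.000
G1 X22.729 Y24.946
G1 X10.885 Y27.649
G1 X1.386 Y20.074
G1 X1.386 Y7.926
G1 X10.885 Y0.351
G1 X22.729 Y3.054
G1 X28.000 Y14.000
; layer 2
G0 Z8.333
G0 X28.000 Y14.000
G1 X22.729 Y24.946
G1 X10.885 Y27.649
G1 X1.386 Y20.074
G1 X1.386 Y7.926
G1 X10.885 Y0.351
G1 X22.729 Y3.054
G1 X28.000 Y14.000
; layer 3
G0 Z12.500
G0 X28.000 Y14.000
G1 X22.729 Y24.946
G1 X10.885 Y27.649
G1 X1.386 Y20.074
G1 X1.386 Y7.926
G1 X10.885 Y0.351
G1 X22.729 Y3.054
G1 X28.000 Y14.000
; layer 4
G0 Z16.667
G0 X28.000 Y14.000
G1 X22.729 Y24.946
G1 X10.885 Y27.649
G1 X1.386 Y20.074
G1 X1.386 Y7.926
G1 X10.885 Y0.351
G1 X22.729 Y3.054
G1 X28.000 Y14.000
; layer 5
G0 Z20.833
G0 X28.000 Y14.000
G1 X22.729 Y24.946
G1 X10.885 Y27.649
G1 X1.386 Y20.074
G1 X1.386 Y7.926
G1 X10.885 Y0.351
G1 X22.729 Y3.054
G1 X28.000 Y14.000
; layer 6
G0 Z25.000
G0 X28.000 Y14.000
G1 X22.729 Y24.946
G1 X10.885 Y27.649
G1 X1.386 Y20.074
G1 X1.386 Y7.926
G1 X10.885 Y0.351
G1 X22.729 Y3.054
G1 X28.000 Y14.000
M2 ; end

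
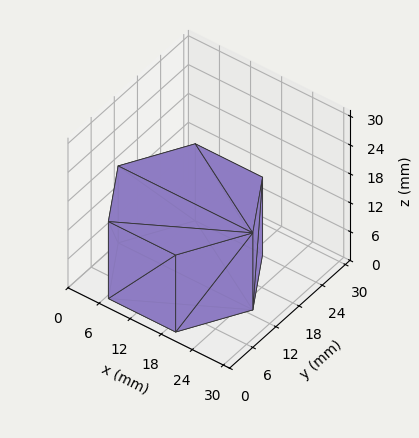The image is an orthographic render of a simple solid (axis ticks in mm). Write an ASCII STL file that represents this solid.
Reading the render: the shape is a regular 6-sided prism (a cylinder approximated with 6 flat sides), circumscribed radius ≈ 13 mm, height ≈ 16 mm (dimensions read to the nearest mm from the axis ticks). For the STL, each face is triangulated and given an outward normal.

solid part
  facet normal 0.0000 0.0000 -1.0000
    outer loop
      vertex 6.50 24.26 0.00
      vertex 19.50 24.26 0.00
      vertex 26.00 13.00 0.00
    endloop
  endfacet
  facet normal 0.0000 0.0000 -1.0000
    outer loop
      vertex 0.00 13.00 0.00
      vertex 6.50 24.26 0.00
      vertex 26.00 13.00 0.00
    endloop
  endfacet
  facet normal 0.0000 0.0000 -1.0000
    outer loop
      vertex 6.50 1.74 0.00
      vertex 0.00 13.00 0.00
      vertex 26.00 13.00 0.00
    endloop
  endfacet
  facet normal 0.0000 0.0000 -1.0000
    outer loop
      vertex 19.50 1.74 0.00
      vertex 6.50 1.74 0.00
      vertex 26.00 13.00 0.00
    endloop
  endfacet
  facet normal 0.0000 0.0000 1.0000
    outer loop
      vertex 26.00 13.00 16.00
      vertex 19.50 24.26 16.00
      vertex 6.50 24.26 16.00
    endloop
  endfacet
  facet normal 0.0000 0.0000 1.0000
    outer loop
      vertex 26.00 13.00 16.00
      vertex 6.50 24.26 16.00
      vertex 0.00 13.00 16.00
    endloop
  endfacet
  facet normal 0.0000 0.0000 1.0000
    outer loop
      vertex 26.00 13.00 16.00
      vertex 0.00 13.00 16.00
      vertex 6.50 1.74 16.00
    endloop
  endfacet
  facet normal 0.0000 0.0000 1.0000
    outer loop
      vertex 26.00 13.00 16.00
      vertex 6.50 1.74 16.00
      vertex 19.50 1.74 16.00
    endloop
  endfacet
  facet normal 0.8661 0.4999 0.0000
    outer loop
      vertex 26.00 13.00 0.00
      vertex 19.50 24.26 0.00
      vertex 19.50 24.26 16.00
    endloop
  endfacet
  facet normal 0.8661 0.4999 0.0000
    outer loop
      vertex 26.00 13.00 0.00
      vertex 19.50 24.26 16.00
      vertex 26.00 13.00 16.00
    endloop
  endfacet
  facet normal 0.0000 1.0000 0.0000
    outer loop
      vertex 19.50 24.26 0.00
      vertex 6.50 24.26 0.00
      vertex 6.50 24.26 16.00
    endloop
  endfacet
  facet normal 0.0000 1.0000 0.0000
    outer loop
      vertex 19.50 24.26 0.00
      vertex 6.50 24.26 16.00
      vertex 19.50 24.26 16.00
    endloop
  endfacet
  facet normal -0.8661 0.4999 0.0000
    outer loop
      vertex 6.50 24.26 0.00
      vertex 0.00 13.00 0.00
      vertex 0.00 13.00 16.00
    endloop
  endfacet
  facet normal -0.8661 0.4999 0.0000
    outer loop
      vertex 6.50 24.26 0.00
      vertex 0.00 13.00 16.00
      vertex 6.50 24.26 16.00
    endloop
  endfacet
  facet normal -0.8661 -0.4999 0.0000
    outer loop
      vertex 0.00 13.00 0.00
      vertex 6.50 1.74 0.00
      vertex 6.50 1.74 16.00
    endloop
  endfacet
  facet normal -0.8661 -0.4999 0.0000
    outer loop
      vertex 0.00 13.00 0.00
      vertex 6.50 1.74 16.00
      vertex 0.00 13.00 16.00
    endloop
  endfacet
  facet normal 0.0000 -1.0000 0.0000
    outer loop
      vertex 6.50 1.74 0.00
      vertex 19.50 1.74 0.00
      vertex 19.50 1.74 16.00
    endloop
  endfacet
  facet normal 0.0000 -1.0000 0.0000
    outer loop
      vertex 6.50 1.74 0.00
      vertex 19.50 1.74 16.00
      vertex 6.50 1.74 16.00
    endloop
  endfacet
  facet normal 0.8661 -0.4999 0.0000
    outer loop
      vertex 19.50 1.74 0.00
      vertex 26.00 13.00 0.00
      vertex 26.00 13.00 16.00
    endloop
  endfacet
  facet normal 0.8661 -0.4999 0.0000
    outer loop
      vertex 19.50 1.74 0.00
      vertex 26.00 13.00 16.00
      vertex 19.50 1.74 16.00
    endloop
  endfacet
endsolid part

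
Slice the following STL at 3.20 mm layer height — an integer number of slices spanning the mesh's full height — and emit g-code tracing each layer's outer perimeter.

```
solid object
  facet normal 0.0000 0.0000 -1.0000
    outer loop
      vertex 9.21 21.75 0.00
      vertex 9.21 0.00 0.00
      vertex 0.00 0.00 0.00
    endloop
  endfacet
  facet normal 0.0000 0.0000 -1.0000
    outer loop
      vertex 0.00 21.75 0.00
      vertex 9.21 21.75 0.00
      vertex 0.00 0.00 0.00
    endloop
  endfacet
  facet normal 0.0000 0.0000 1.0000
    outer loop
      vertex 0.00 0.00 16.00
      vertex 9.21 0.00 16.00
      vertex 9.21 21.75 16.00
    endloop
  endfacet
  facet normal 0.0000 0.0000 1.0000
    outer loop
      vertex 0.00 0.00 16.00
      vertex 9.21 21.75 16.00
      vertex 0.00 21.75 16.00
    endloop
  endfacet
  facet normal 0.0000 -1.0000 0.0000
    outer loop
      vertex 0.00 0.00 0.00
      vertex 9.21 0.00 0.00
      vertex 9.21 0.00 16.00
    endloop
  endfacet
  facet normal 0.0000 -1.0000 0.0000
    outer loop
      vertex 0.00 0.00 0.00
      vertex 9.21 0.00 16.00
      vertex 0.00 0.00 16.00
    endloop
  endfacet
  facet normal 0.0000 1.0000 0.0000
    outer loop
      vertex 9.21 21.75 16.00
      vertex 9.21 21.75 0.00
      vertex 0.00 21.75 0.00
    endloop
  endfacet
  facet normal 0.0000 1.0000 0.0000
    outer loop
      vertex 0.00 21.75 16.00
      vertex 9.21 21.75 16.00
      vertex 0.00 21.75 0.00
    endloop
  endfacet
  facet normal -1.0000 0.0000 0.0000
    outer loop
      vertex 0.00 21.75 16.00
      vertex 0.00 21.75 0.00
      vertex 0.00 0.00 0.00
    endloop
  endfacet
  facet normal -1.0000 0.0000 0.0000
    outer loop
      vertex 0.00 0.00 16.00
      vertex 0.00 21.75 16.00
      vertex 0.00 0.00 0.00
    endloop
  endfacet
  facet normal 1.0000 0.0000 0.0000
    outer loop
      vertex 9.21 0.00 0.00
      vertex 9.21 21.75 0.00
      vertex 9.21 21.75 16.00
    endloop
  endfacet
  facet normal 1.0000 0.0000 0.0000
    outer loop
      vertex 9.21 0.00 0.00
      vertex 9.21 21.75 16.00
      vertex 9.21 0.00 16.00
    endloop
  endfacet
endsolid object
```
; perimeter-only toolpath
G21 ; units = mm
G90 ; absolute positioning
G28 ; home
; layer 1
G0 Z3.20
G0 X0.00 Y0.00
G1 X9.21 Y0.00
G1 X9.21 Y21.75
G1 X0.00 Y21.75
G1 X0.00 Y0.00
; layer 2
G0 Z6.40
G0 X0.00 Y0.00
G1 X9.21 Y0.00
G1 X9.21 Y21.75
G1 X0.00 Y21.75
G1 X0.00 Y0.00
; layer 3
G0 Z9.60
G0 X0.00 Y0.00
G1 X9.21 Y0.00
G1 X9.21 Y21.75
G1 X0.00 Y21.75
G1 X0.00 Y0.00
; layer 4
G0 Z12.80
G0 X0.00 Y0.00
G1 X9.21 Y0.00
G1 X9.21 Y21.75
G1 X0.00 Y21.75
G1 X0.00 Y0.00
; layer 5
G0 Z16.00
G0 X0.00 Y0.00
G1 X9.21 Y0.00
G1 X9.21 Y21.75
G1 X0.00 Y21.75
G1 X0.00 Y0.00
M2 ; end

The solid is a rectangular box, roughly 9.21 × 21.8 mm footprint and 16 mm tall. Slicing at Δz = 3.20 mm — 5 equal slices spanning the solid's height, so layer i sits at z = i·h/5 — gives 5 non-empty perimeters. Each is a 4-segment closed polygon; G0 lifts to the layer z and rapids to the start vertex, then G1 traces the edges.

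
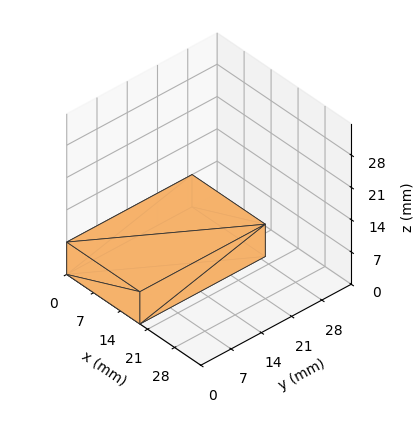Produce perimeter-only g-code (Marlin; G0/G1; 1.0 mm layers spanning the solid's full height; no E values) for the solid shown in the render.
Reading the render: the shape is a rectangular box, roughly 19 × 29 mm footprint and 7 mm tall (dimensions read to the nearest mm from the axis ticks). For the g-code, the solid's height is divided into equal slices at the stated Δz and each level perimeter traced with G1 moves after a G0 lift.

; perimeter-only toolpath
G21 ; units = mm
G90 ; absolute positioning
G28 ; home
; layer 1
G0 Z1.0
G0 X0.0 Y0.0
G1 X19.0 Y0.0
G1 X19.0 Y29.0
G1 X0.0 Y29.0
G1 X0.0 Y0.0
; layer 2
G0 Z2.0
G0 X0.0 Y0.0
G1 X19.0 Y0.0
G1 X19.0 Y29.0
G1 X0.0 Y29.0
G1 X0.0 Y0.0
; layer 3
G0 Z3.0
G0 X0.0 Y0.0
G1 X19.0 Y0.0
G1 X19.0 Y29.0
G1 X0.0 Y29.0
G1 X0.0 Y0.0
; layer 4
G0 Z4.0
G0 X0.0 Y0.0
G1 X19.0 Y0.0
G1 X19.0 Y29.0
G1 X0.0 Y29.0
G1 X0.0 Y0.0
; layer 5
G0 Z5.0
G0 X0.0 Y0.0
G1 X19.0 Y0.0
G1 X19.0 Y29.0
G1 X0.0 Y29.0
G1 X0.0 Y0.0
; layer 6
G0 Z6.0
G0 X0.0 Y0.0
G1 X19.0 Y0.0
G1 X19.0 Y29.0
G1 X0.0 Y29.0
G1 X0.0 Y0.0
; layer 7
G0 Z7.0
G0 X0.0 Y0.0
G1 X19.0 Y0.0
G1 X19.0 Y29.0
G1 X0.0 Y29.0
G1 X0.0 Y0.0
M2 ; end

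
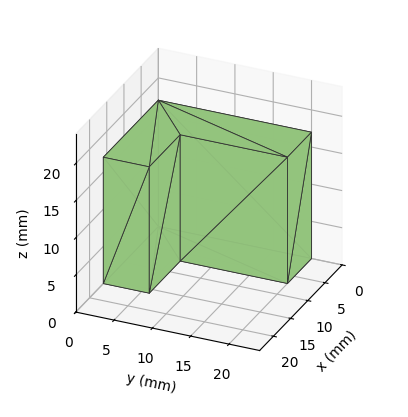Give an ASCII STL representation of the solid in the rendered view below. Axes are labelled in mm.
Reading the render: the shape is an L-shaped prism: outer 16 × 20 mm, arm thicknesses ≈ 6 mm (horizontal) and 7 mm (vertical), extruded 17 mm in z (dimensions read to the nearest mm from the axis ticks). For the STL, each face is triangulated and given an outward normal.

solid part
  facet normal 0.0000 0.0000 -1.0000
    outer loop
      vertex 16.000 6.000 0.000
      vertex 16.000 0.000 0.000
      vertex 0.000 0.000 0.000
    endloop
  endfacet
  facet normal 0.0000 0.0000 -1.0000
    outer loop
      vertex 7.000 6.000 0.000
      vertex 16.000 6.000 0.000
      vertex 0.000 0.000 0.000
    endloop
  endfacet
  facet normal 0.0000 0.0000 -1.0000
    outer loop
      vertex 7.000 20.000 0.000
      vertex 7.000 6.000 0.000
      vertex 0.000 0.000 0.000
    endloop
  endfacet
  facet normal 0.0000 0.0000 -1.0000
    outer loop
      vertex 0.000 20.000 0.000
      vertex 7.000 20.000 0.000
      vertex 0.000 0.000 0.000
    endloop
  endfacet
  facet normal 0.0000 0.0000 1.0000
    outer loop
      vertex 0.000 0.000 17.000
      vertex 16.000 0.000 17.000
      vertex 16.000 6.000 17.000
    endloop
  endfacet
  facet normal 0.0000 0.0000 1.0000
    outer loop
      vertex 0.000 0.000 17.000
      vertex 16.000 6.000 17.000
      vertex 7.000 6.000 17.000
    endloop
  endfacet
  facet normal 0.0000 0.0000 1.0000
    outer loop
      vertex 0.000 0.000 17.000
      vertex 7.000 6.000 17.000
      vertex 7.000 20.000 17.000
    endloop
  endfacet
  facet normal 0.0000 0.0000 1.0000
    outer loop
      vertex 0.000 0.000 17.000
      vertex 7.000 20.000 17.000
      vertex 0.000 20.000 17.000
    endloop
  endfacet
  facet normal 0.0000 -1.0000 0.0000
    outer loop
      vertex 0.000 0.000 0.000
      vertex 16.000 0.000 0.000
      vertex 16.000 0.000 17.000
    endloop
  endfacet
  facet normal 0.0000 -1.0000 0.0000
    outer loop
      vertex 0.000 0.000 0.000
      vertex 16.000 0.000 17.000
      vertex 0.000 0.000 17.000
    endloop
  endfacet
  facet normal 1.0000 0.0000 0.0000
    outer loop
      vertex 16.000 0.000 0.000
      vertex 16.000 6.000 0.000
      vertex 16.000 6.000 17.000
    endloop
  endfacet
  facet normal 1.0000 0.0000 0.0000
    outer loop
      vertex 16.000 0.000 0.000
      vertex 16.000 6.000 17.000
      vertex 16.000 0.000 17.000
    endloop
  endfacet
  facet normal 0.0000 1.0000 0.0000
    outer loop
      vertex 16.000 6.000 0.000
      vertex 7.000 6.000 0.000
      vertex 7.000 6.000 17.000
    endloop
  endfacet
  facet normal 0.0000 1.0000 0.0000
    outer loop
      vertex 16.000 6.000 0.000
      vertex 7.000 6.000 17.000
      vertex 16.000 6.000 17.000
    endloop
  endfacet
  facet normal 1.0000 0.0000 0.0000
    outer loop
      vertex 7.000 6.000 0.000
      vertex 7.000 20.000 0.000
      vertex 7.000 20.000 17.000
    endloop
  endfacet
  facet normal 1.0000 0.0000 0.0000
    outer loop
      vertex 7.000 6.000 0.000
      vertex 7.000 20.000 17.000
      vertex 7.000 6.000 17.000
    endloop
  endfacet
  facet normal 0.0000 1.0000 0.0000
    outer loop
      vertex 7.000 20.000 0.000
      vertex 0.000 20.000 0.000
      vertex 0.000 20.000 17.000
    endloop
  endfacet
  facet normal 0.0000 1.0000 0.0000
    outer loop
      vertex 7.000 20.000 0.000
      vertex 0.000 20.000 17.000
      vertex 7.000 20.000 17.000
    endloop
  endfacet
  facet normal -1.0000 0.0000 0.0000
    outer loop
      vertex 0.000 20.000 0.000
      vertex 0.000 0.000 0.000
      vertex 0.000 0.000 17.000
    endloop
  endfacet
  facet normal -1.0000 0.0000 0.0000
    outer loop
      vertex 0.000 20.000 0.000
      vertex 0.000 0.000 17.000
      vertex 0.000 20.000 17.000
    endloop
  endfacet
endsolid part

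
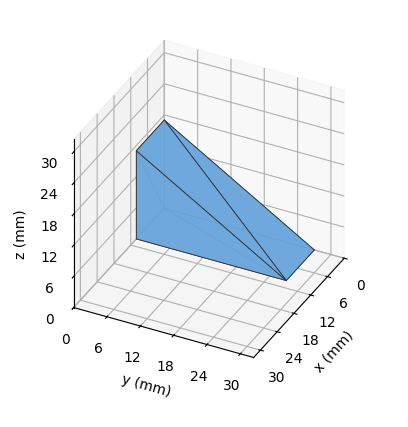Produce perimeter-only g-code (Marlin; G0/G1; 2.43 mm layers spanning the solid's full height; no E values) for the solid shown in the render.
Reading the render: the shape is a wedge (ramp): 10 × 27 mm base, rising to 17 mm along the y=0 edge and sloping linearly to z=0 at y=27 (dimensions read to the nearest mm from the axis ticks). For the g-code, the solid's height is divided into equal slices at the stated Δz and each level perimeter traced with G1 moves after a G0 lift.

; perimeter-only toolpath
G21 ; units = mm
G90 ; absolute positioning
G28 ; home
; layer 1
G0 Z2.43
G0 X0.00 Y0.00
G1 X10.00 Y0.00
G1 X10.00 Y23.14
G1 X0.00 Y23.14
G1 X0.00 Y0.00
; layer 2
G0 Z4.86
G0 X0.00 Y0.00
G1 X10.00 Y0.00
G1 X10.00 Y19.29
G1 X0.00 Y19.29
G1 X0.00 Y0.00
; layer 3
G0 Z7.29
G0 X0.00 Y0.00
G1 X10.00 Y0.00
G1 X10.00 Y15.43
G1 X0.00 Y15.43
G1 X0.00 Y0.00
; layer 4
G0 Z9.71
G0 X0.00 Y0.00
G1 X10.00 Y0.00
G1 X10.00 Y11.57
G1 X0.00 Y11.57
G1 X0.00 Y0.00
; layer 5
G0 Z12.14
G0 X0.00 Y0.00
G1 X10.00 Y0.00
G1 X10.00 Y7.71
G1 X0.00 Y7.71
G1 X0.00 Y0.00
; layer 6
G0 Z14.57
G0 X0.00 Y0.00
G1 X10.00 Y0.00
G1 X10.00 Y3.86
G1 X0.00 Y3.86
G1 X0.00 Y0.00
M2 ; end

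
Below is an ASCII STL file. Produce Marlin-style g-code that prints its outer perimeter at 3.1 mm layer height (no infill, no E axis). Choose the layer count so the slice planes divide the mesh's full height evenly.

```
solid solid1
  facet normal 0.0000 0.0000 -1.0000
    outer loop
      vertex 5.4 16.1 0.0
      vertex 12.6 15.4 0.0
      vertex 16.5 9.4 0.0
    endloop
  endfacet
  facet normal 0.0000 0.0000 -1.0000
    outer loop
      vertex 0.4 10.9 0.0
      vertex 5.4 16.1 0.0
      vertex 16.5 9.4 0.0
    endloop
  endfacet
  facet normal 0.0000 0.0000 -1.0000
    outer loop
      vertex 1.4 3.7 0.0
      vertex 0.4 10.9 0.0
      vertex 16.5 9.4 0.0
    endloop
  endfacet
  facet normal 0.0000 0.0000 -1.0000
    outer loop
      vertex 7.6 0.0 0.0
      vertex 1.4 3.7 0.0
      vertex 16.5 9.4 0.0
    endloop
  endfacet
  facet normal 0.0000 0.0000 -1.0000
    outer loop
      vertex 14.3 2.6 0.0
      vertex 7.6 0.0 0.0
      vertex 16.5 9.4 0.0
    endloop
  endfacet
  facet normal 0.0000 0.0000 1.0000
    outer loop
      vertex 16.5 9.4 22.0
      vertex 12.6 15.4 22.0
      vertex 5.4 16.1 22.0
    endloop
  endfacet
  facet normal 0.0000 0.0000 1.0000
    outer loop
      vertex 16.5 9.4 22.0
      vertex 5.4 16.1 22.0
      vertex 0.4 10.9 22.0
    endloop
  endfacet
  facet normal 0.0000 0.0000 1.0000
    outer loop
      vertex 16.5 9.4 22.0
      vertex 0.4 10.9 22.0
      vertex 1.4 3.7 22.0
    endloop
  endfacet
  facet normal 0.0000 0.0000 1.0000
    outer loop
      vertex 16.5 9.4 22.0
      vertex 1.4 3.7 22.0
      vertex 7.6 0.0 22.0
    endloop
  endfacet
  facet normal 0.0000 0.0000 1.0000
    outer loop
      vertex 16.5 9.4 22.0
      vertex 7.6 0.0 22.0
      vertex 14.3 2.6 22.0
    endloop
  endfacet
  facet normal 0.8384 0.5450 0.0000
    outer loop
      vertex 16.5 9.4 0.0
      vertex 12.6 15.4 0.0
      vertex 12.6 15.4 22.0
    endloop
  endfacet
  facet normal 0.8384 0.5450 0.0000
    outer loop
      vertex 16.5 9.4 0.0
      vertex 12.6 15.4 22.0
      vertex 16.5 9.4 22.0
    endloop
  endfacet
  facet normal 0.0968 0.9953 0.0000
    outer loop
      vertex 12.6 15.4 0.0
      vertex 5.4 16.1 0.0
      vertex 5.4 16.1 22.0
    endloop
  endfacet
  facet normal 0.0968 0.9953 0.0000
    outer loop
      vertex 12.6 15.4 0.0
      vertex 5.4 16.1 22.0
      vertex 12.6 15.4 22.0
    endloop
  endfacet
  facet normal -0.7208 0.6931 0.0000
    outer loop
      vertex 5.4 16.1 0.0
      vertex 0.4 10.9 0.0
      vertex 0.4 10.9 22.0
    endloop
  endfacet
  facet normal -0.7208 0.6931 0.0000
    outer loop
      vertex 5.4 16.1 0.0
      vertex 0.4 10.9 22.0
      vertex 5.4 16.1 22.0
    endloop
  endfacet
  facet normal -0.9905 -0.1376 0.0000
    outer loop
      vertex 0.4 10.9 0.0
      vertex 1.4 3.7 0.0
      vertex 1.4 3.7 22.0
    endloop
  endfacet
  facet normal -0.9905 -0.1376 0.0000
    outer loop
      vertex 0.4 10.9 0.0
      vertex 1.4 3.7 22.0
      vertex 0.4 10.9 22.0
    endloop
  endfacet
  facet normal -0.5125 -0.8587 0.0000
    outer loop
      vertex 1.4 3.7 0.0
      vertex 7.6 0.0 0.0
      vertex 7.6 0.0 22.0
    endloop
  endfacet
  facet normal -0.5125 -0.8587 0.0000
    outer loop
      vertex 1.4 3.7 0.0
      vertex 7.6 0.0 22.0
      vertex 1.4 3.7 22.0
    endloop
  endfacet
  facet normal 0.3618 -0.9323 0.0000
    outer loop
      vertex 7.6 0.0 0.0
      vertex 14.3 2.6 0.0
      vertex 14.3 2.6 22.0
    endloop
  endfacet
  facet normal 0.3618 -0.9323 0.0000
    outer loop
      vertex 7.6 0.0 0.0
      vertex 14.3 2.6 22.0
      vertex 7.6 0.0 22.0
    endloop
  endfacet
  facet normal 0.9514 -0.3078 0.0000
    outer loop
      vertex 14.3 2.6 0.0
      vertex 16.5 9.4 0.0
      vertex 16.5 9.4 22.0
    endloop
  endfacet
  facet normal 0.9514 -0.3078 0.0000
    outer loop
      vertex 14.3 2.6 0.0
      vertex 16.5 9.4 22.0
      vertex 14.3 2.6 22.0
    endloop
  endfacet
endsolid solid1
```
; perimeter-only toolpath
G21 ; units = mm
G90 ; absolute positioning
G28 ; home
; layer 1
G0 Z3.1
G0 X16.5 Y9.4
G1 X12.6 Y15.4
G1 X5.4 Y16.1
G1 X0.4 Y10.9
G1 X1.4 Y3.7
G1 X7.6 Y0.0
G1 X14.3 Y2.6
G1 X16.5 Y9.4
; layer 2
G0 Z6.3
G0 X16.5 Y9.4
G1 X12.6 Y15.4
G1 X5.4 Y16.1
G1 X0.4 Y10.9
G1 X1.4 Y3.7
G1 X7.6 Y0.0
G1 X14.3 Y2.6
G1 X16.5 Y9.4
; layer 3
G0 Z9.4
G0 X16.5 Y9.4
G1 X12.6 Y15.4
G1 X5.4 Y16.1
G1 X0.4 Y10.9
G1 X1.4 Y3.7
G1 X7.6 Y0.0
G1 X14.3 Y2.6
G1 X16.5 Y9.4
; layer 4
G0 Z12.6
G0 X16.5 Y9.4
G1 X12.6 Y15.4
G1 X5.4 Y16.1
G1 X0.4 Y10.9
G1 X1.4 Y3.7
G1 X7.6 Y0.0
G1 X14.3 Y2.6
G1 X16.5 Y9.4
; layer 5
G0 Z15.7
G0 X16.5 Y9.4
G1 X12.6 Y15.4
G1 X5.4 Y16.1
G1 X0.4 Y10.9
G1 X1.4 Y3.7
G1 X7.6 Y0.0
G1 X14.3 Y2.6
G1 X16.5 Y9.4
; layer 6
G0 Z18.9
G0 X16.5 Y9.4
G1 X12.6 Y15.4
G1 X5.4 Y16.1
G1 X0.4 Y10.9
G1 X1.4 Y3.7
G1 X7.6 Y0.0
G1 X14.3 Y2.6
G1 X16.5 Y9.4
; layer 7
G0 Z22.0
G0 X16.5 Y9.4
G1 X12.6 Y15.4
G1 X5.4 Y16.1
G1 X0.4 Y10.9
G1 X1.4 Y3.7
G1 X7.6 Y0.0
G1 X14.3 Y2.6
G1 X16.5 Y9.4
M2 ; end

The solid is a regular 7-sided prism (a cylinder approximated with 7 flat sides), circumscribed radius ≈ 8.3 mm, height ≈ 22 mm. Slicing at Δz = 3.1 mm — 7 equal slices spanning the solid's height, so layer i sits at z = i·h/7 — gives 7 non-empty perimeters. Each is a 7-segment closed polygon; G0 lifts to the layer z and rapids to the start vertex, then G1 traces the edges.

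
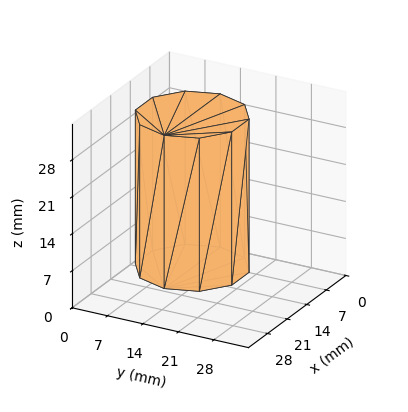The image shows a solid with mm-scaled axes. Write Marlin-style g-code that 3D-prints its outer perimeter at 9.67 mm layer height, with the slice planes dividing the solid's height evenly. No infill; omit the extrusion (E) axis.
Reading the render: the shape is a regular 10-sided prism (a cylinder approximated with 10 flat sides), circumscribed radius ≈ 10 mm, height ≈ 29 mm (dimensions read to the nearest mm from the axis ticks). For the g-code, the solid's height is divided into equal slices at the stated Δz and each level perimeter traced with G1 moves after a G0 lift.

; perimeter-only toolpath
G21 ; units = mm
G90 ; absolute positioning
G28 ; home
; layer 1
G0 Z9.67
G0 X20.00 Y10.00
G1 X18.09 Y15.88
G1 X13.09 Y19.51
G1 X6.91 Y19.51
G1 X1.91 Y15.88
G1 X0.00 Y10.00
G1 X1.91 Y4.12
G1 X6.91 Y0.49
G1 X13.09 Y0.49
G1 X18.09 Y4.12
G1 X20.00 Y10.00
; layer 2
G0 Z19.33
G0 X20.00 Y10.00
G1 X18.09 Y15.88
G1 X13.09 Y19.51
G1 X6.91 Y19.51
G1 X1.91 Y15.88
G1 X0.00 Y10.00
G1 X1.91 Y4.12
G1 X6.91 Y0.49
G1 X13.09 Y0.49
G1 X18.09 Y4.12
G1 X20.00 Y10.00
; layer 3
G0 Z29.00
G0 X20.00 Y10.00
G1 X18.09 Y15.88
G1 X13.09 Y19.51
G1 X6.91 Y19.51
G1 X1.91 Y15.88
G1 X0.00 Y10.00
G1 X1.91 Y4.12
G1 X6.91 Y0.49
G1 X13.09 Y0.49
G1 X18.09 Y4.12
G1 X20.00 Y10.00
M2 ; end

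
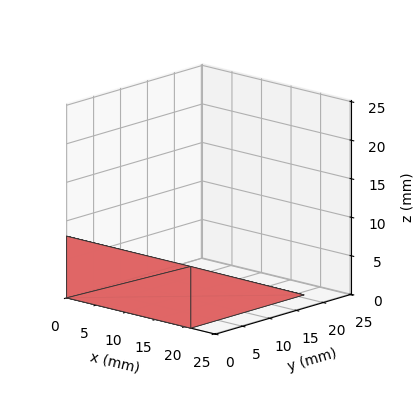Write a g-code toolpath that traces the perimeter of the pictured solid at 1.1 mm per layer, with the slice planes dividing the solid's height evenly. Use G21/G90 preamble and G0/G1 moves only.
Reading the render: the shape is a wedge (ramp): 21 × 21 mm base, rising to 8 mm along the y=0 edge and sloping linearly to z=0 at y=21 (dimensions read to the nearest mm from the axis ticks). For the g-code, the solid's height is divided into equal slices at the stated Δz and each level perimeter traced with G1 moves after a G0 lift.

; perimeter-only toolpath
G21 ; units = mm
G90 ; absolute positioning
G28 ; home
; layer 1
G0 Z1.1
G0 X0.0 Y0.0
G1 X21.0 Y0.0
G1 X21.0 Y18.0
G1 X0.0 Y18.0
G1 X0.0 Y0.0
; layer 2
G0 Z2.3
G0 X0.0 Y0.0
G1 X21.0 Y0.0
G1 X21.0 Y15.0
G1 X0.0 Y15.0
G1 X0.0 Y0.0
; layer 3
G0 Z3.4
G0 X0.0 Y0.0
G1 X21.0 Y0.0
G1 X21.0 Y12.0
G1 X0.0 Y12.0
G1 X0.0 Y0.0
; layer 4
G0 Z4.6
G0 X0.0 Y0.0
G1 X21.0 Y0.0
G1 X21.0 Y9.0
G1 X0.0 Y9.0
G1 X0.0 Y0.0
; layer 5
G0 Z5.7
G0 X0.0 Y0.0
G1 X21.0 Y0.0
G1 X21.0 Y6.0
G1 X0.0 Y6.0
G1 X0.0 Y0.0
; layer 6
G0 Z6.9
G0 X0.0 Y0.0
G1 X21.0 Y0.0
G1 X21.0 Y3.0
G1 X0.0 Y3.0
G1 X0.0 Y0.0
M2 ; end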